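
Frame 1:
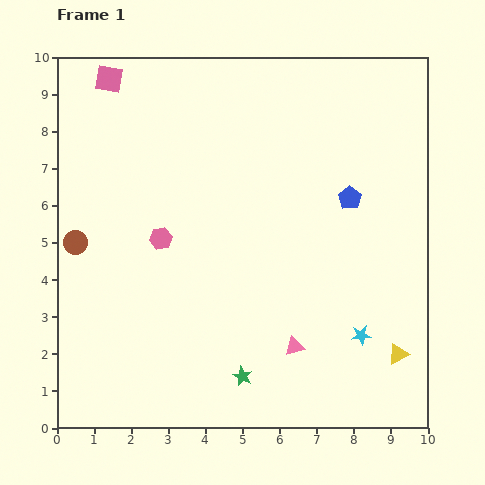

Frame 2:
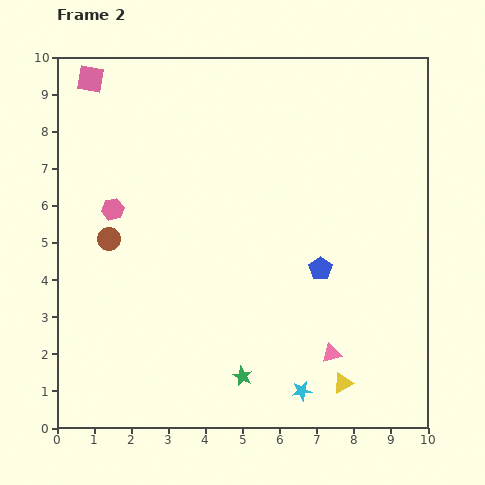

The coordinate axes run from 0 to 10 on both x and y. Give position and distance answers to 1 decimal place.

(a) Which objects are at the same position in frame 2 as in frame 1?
the green star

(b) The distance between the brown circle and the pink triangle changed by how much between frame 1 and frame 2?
+0.3

Distance in frame 1: 6.5. Distance in frame 2: 6.8.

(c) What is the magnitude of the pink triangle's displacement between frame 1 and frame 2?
1.0

The pink triangle moved from (6.4, 2.2) to (7.4, 2.0), a distance of √(1.0² + 0.2²) ≈ 1.0.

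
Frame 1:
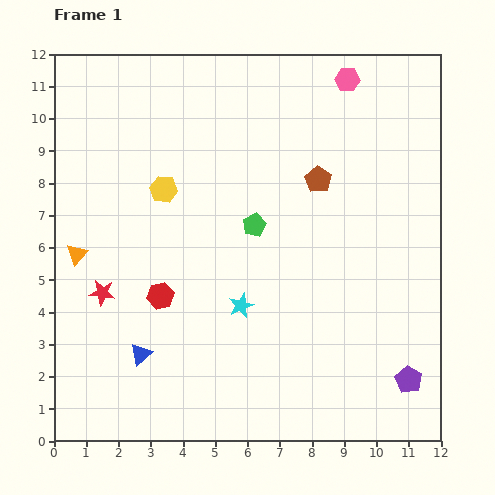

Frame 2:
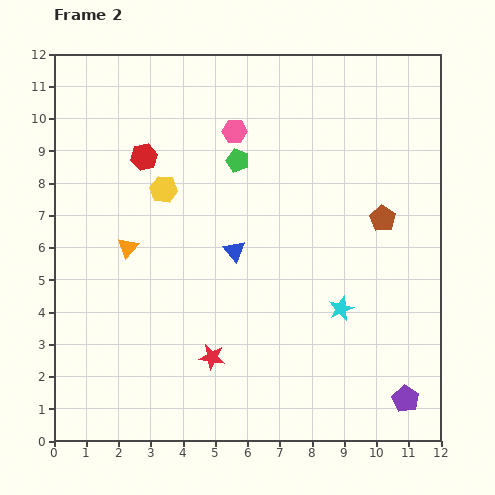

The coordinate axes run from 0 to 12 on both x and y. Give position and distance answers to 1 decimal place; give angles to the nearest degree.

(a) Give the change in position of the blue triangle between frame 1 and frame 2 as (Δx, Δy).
(2.9, 3.2)

The blue triangle was at (2.7, 2.7) in frame 1 and (5.6, 5.9) in frame 2.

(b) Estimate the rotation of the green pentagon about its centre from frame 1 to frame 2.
27° counter-clockwise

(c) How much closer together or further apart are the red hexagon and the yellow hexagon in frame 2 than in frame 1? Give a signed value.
-2.1

Distance in frame 1: 3.3. Distance in frame 2: 1.2.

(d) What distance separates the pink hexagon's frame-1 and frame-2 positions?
3.8

The pink hexagon moved from (9.1, 11.2) to (5.6, 9.6), a distance of √(3.5² + 1.6²) ≈ 3.8.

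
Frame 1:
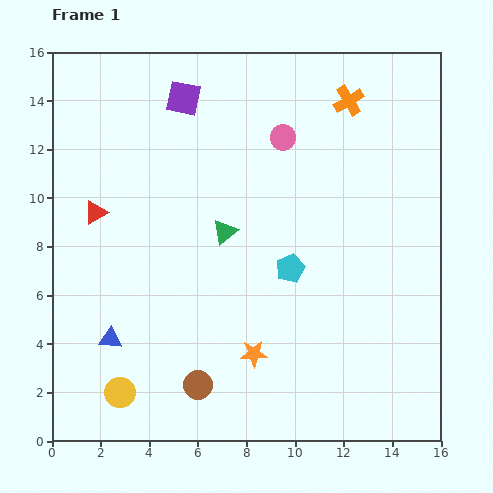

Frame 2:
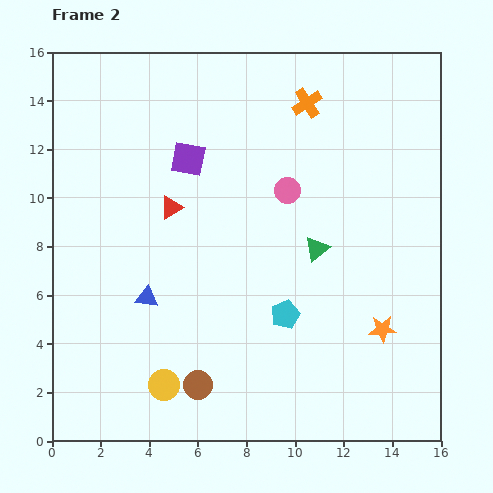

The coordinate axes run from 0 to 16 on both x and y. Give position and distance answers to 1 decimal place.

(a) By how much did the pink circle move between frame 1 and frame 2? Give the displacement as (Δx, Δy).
(0.2, -2.2)

The pink circle was at (9.5, 12.5) in frame 1 and (9.7, 10.3) in frame 2.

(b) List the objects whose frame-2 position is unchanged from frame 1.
the brown circle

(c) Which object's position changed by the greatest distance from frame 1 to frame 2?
the orange star

(moved 5.4; next 3.9)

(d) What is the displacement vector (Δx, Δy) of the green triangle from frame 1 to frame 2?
(3.8, -0.7)

The green triangle was at (7.1, 8.6) in frame 1 and (10.9, 7.9) in frame 2.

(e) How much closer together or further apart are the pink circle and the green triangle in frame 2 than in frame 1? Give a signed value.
-1.9

Distance in frame 1: 4.6. Distance in frame 2: 2.7.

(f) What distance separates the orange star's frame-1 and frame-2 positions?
5.4

The orange star moved from (8.3, 3.6) to (13.6, 4.6), a distance of √(5.3² + 1.0²) ≈ 5.4.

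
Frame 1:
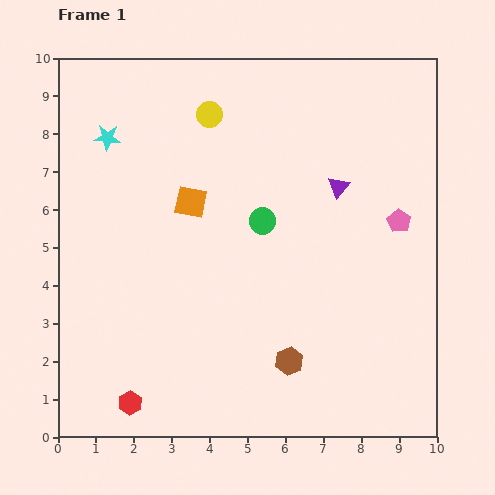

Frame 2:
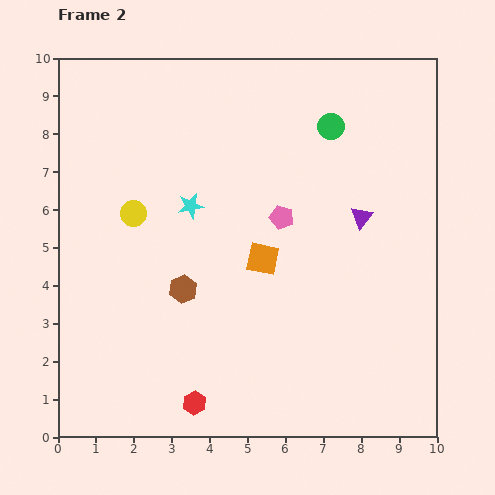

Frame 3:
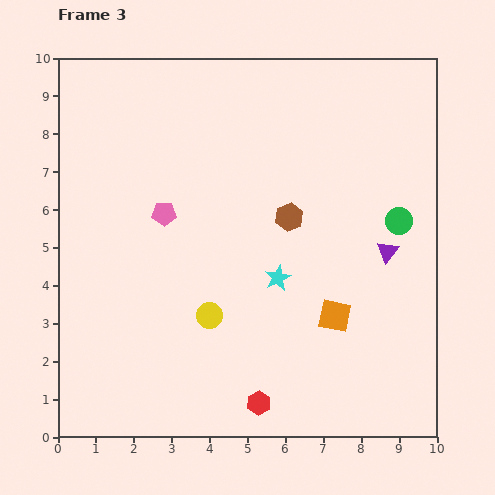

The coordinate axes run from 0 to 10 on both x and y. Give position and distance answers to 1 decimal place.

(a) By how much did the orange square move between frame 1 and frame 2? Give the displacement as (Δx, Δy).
(1.9, -1.5)

The orange square was at (3.5, 6.2) in frame 1 and (5.4, 4.7) in frame 2.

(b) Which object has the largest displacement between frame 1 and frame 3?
the pink pentagon

(moved 6.2; next 5.8)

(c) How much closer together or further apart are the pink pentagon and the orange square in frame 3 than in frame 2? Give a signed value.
+4.0

Distance in frame 2: 1.2. Distance in frame 3: 5.2.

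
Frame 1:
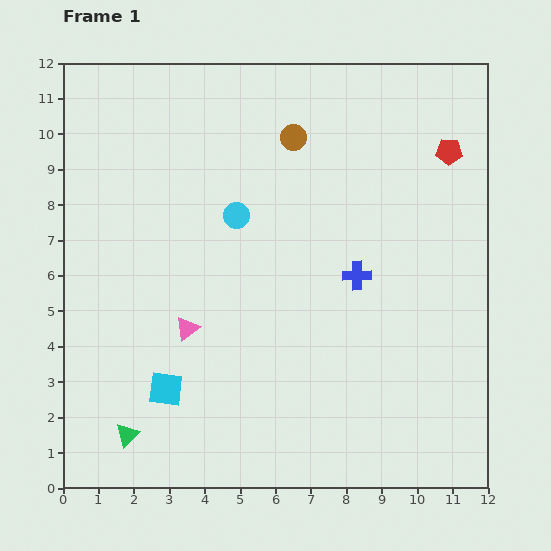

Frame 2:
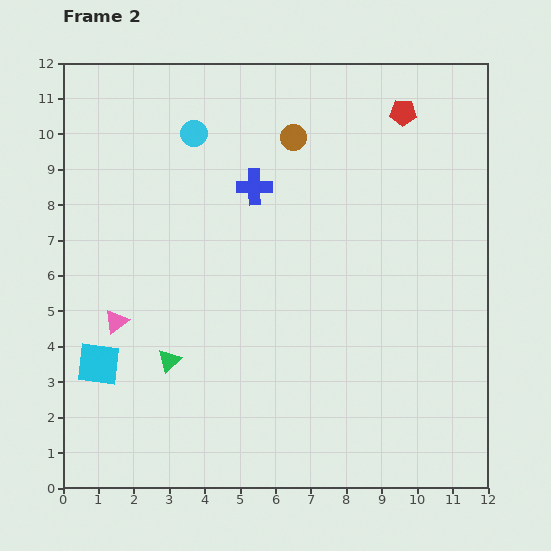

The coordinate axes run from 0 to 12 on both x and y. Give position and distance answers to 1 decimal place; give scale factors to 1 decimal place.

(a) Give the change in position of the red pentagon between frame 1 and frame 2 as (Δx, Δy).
(-1.3, 1.1)

The red pentagon was at (10.9, 9.5) in frame 1 and (9.6, 10.6) in frame 2.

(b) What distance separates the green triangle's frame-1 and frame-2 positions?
2.4

The green triangle moved from (1.8, 1.5) to (3.0, 3.6), a distance of √(1.2² + 2.1²) ≈ 2.4.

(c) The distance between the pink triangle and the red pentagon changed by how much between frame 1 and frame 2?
+1.1

Distance in frame 1: 8.9. Distance in frame 2: 10.0.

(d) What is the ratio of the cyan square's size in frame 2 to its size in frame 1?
1.3×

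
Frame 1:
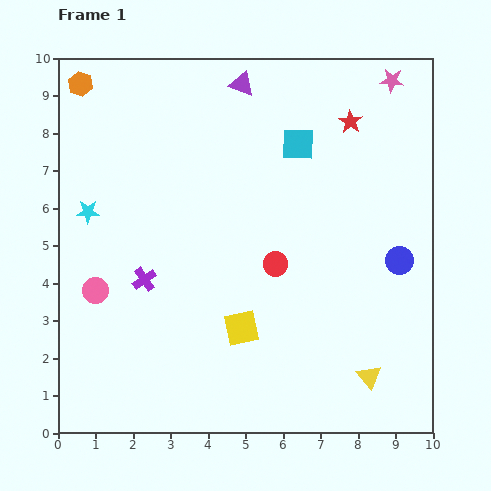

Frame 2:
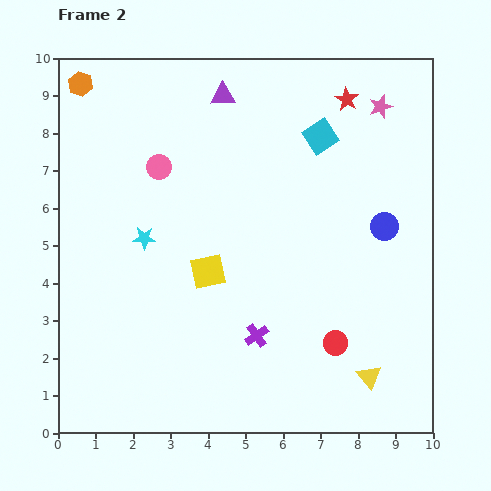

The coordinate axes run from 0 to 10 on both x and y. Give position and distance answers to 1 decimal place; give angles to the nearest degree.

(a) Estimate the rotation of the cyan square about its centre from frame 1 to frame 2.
35° counter-clockwise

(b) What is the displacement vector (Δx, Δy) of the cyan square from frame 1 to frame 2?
(0.6, 0.2)

The cyan square was at (6.4, 7.7) in frame 1 and (7.0, 7.9) in frame 2.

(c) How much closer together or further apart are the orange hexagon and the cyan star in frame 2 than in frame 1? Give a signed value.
+1.0

Distance in frame 1: 3.4. Distance in frame 2: 4.4.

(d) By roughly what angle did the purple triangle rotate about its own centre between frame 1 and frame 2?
21° counter-clockwise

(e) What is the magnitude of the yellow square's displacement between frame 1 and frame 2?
1.7

The yellow square moved from (4.9, 2.8) to (4.0, 4.3), a distance of √(0.9² + 1.5²) ≈ 1.7.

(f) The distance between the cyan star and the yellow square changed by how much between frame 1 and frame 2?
-3.2

Distance in frame 1: 5.1. Distance in frame 2: 1.9.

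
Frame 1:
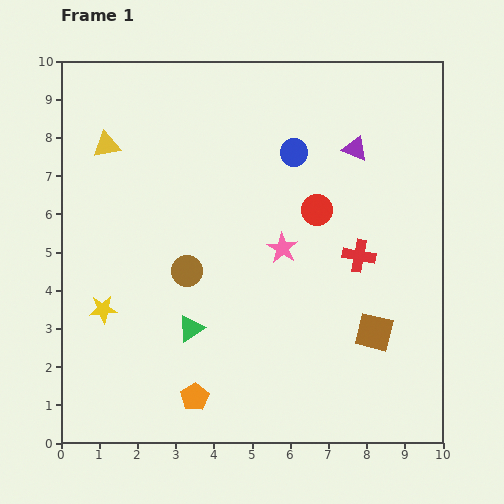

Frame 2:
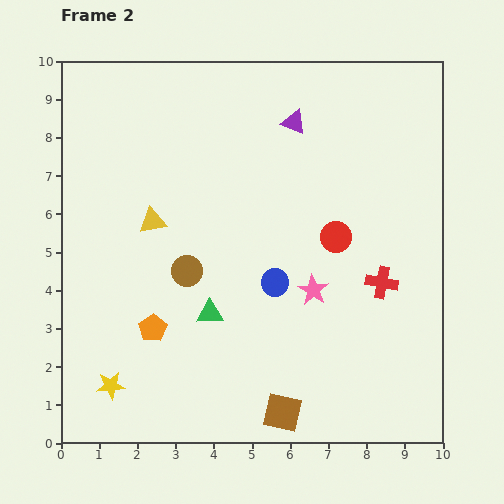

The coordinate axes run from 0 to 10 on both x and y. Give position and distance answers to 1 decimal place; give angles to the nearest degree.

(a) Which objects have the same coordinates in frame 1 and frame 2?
the brown circle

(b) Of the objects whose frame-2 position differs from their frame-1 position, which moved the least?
the green triangle

(moved 0.6)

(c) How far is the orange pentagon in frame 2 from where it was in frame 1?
2.1

The orange pentagon moved from (3.5, 1.2) to (2.4, 3.0), a distance of √(1.1² + 1.8²) ≈ 2.1.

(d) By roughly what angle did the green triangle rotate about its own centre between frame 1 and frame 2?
33° clockwise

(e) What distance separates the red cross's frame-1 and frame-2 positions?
0.9

The red cross moved from (7.8, 4.9) to (8.4, 4.2), a distance of √(0.6² + 0.7²) ≈ 0.9.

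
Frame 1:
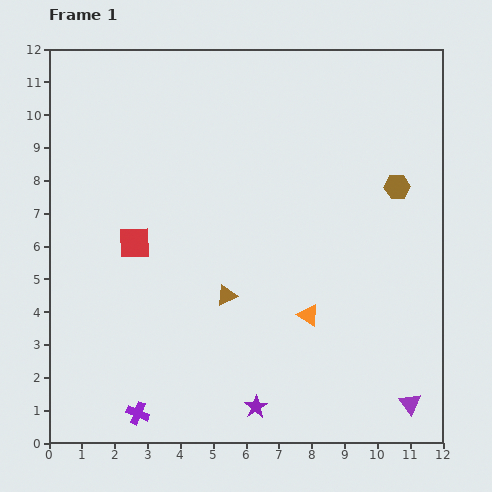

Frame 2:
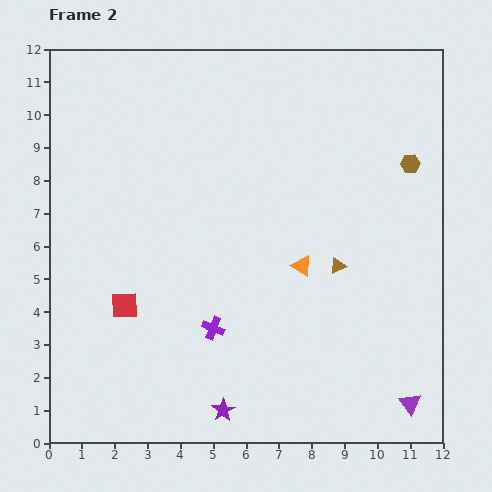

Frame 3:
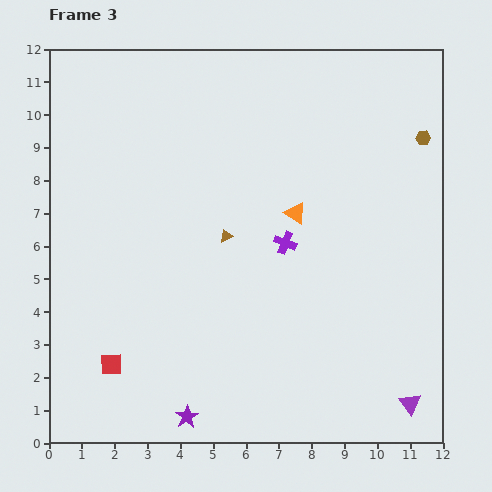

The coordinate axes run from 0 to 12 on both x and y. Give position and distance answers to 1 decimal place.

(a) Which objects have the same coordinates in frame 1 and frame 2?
the purple triangle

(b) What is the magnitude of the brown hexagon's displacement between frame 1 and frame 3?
1.7

The brown hexagon moved from (10.6, 7.8) to (11.4, 9.3), a distance of √(0.8² + 1.5²) ≈ 1.7.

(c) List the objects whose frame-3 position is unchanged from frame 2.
the purple triangle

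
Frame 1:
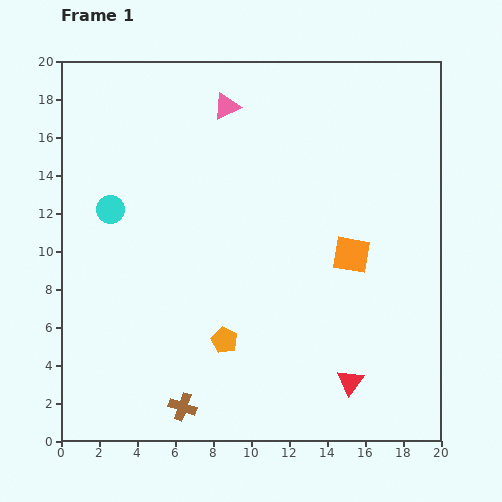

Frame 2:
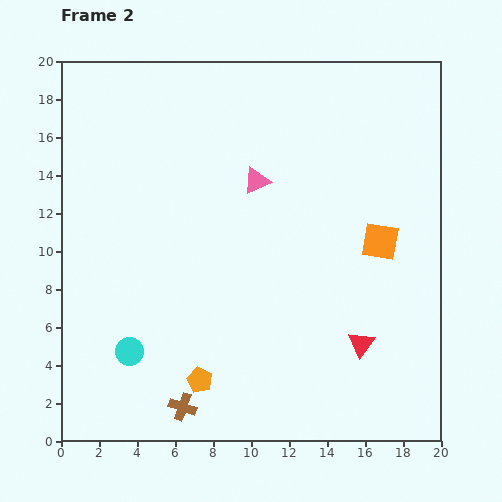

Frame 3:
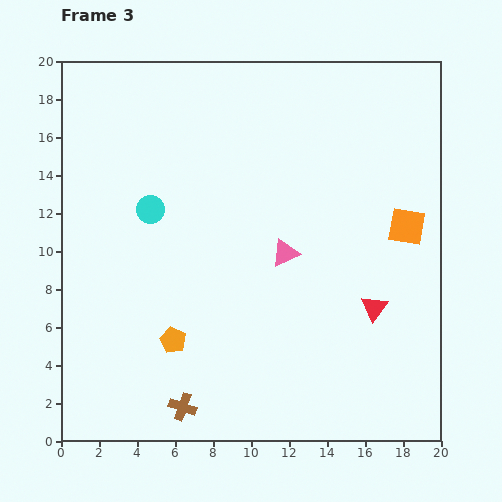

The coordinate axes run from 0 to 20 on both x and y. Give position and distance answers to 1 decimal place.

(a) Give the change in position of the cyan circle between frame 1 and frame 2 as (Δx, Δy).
(1.0, -7.5)

The cyan circle was at (2.6, 12.2) in frame 1 and (3.6, 4.7) in frame 2.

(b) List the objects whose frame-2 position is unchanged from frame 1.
the brown cross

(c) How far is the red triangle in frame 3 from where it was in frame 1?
4.1

The red triangle moved from (15.2, 3.1) to (16.5, 7.0), a distance of √(1.3² + 3.9²) ≈ 4.1.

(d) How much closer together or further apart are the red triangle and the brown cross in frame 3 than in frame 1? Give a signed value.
+2.5

Distance in frame 1: 8.9. Distance in frame 3: 11.4.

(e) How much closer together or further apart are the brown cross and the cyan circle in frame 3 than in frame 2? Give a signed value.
+6.5

Distance in frame 2: 4.0. Distance in frame 3: 10.5.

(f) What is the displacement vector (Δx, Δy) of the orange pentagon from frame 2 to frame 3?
(-1.4, 2.1)

The orange pentagon was at (7.3, 3.2) in frame 2 and (5.9, 5.3) in frame 3.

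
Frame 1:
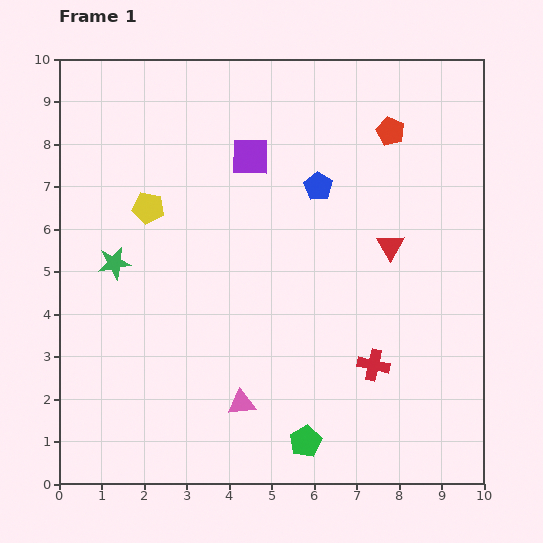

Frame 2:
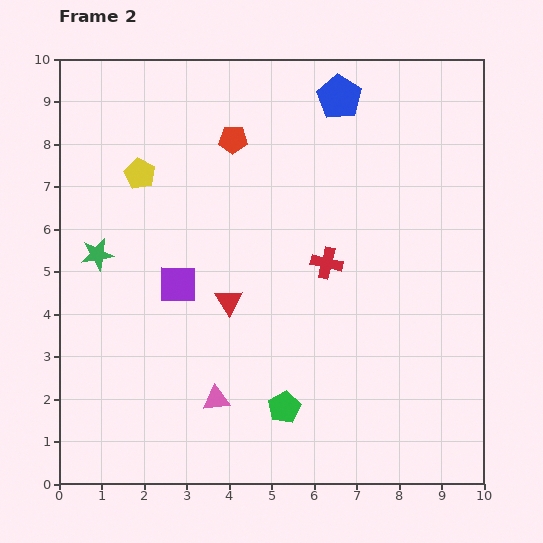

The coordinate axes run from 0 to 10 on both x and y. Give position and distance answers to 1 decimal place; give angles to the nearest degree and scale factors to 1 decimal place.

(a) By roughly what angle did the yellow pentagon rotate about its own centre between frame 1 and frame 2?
17° clockwise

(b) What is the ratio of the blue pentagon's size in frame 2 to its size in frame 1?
1.6×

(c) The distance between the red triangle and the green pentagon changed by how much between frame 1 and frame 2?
-2.2

Distance in frame 1: 5.0. Distance in frame 2: 2.8.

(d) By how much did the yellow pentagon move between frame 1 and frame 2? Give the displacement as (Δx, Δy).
(-0.2, 0.8)

The yellow pentagon was at (2.1, 6.5) in frame 1 and (1.9, 7.3) in frame 2.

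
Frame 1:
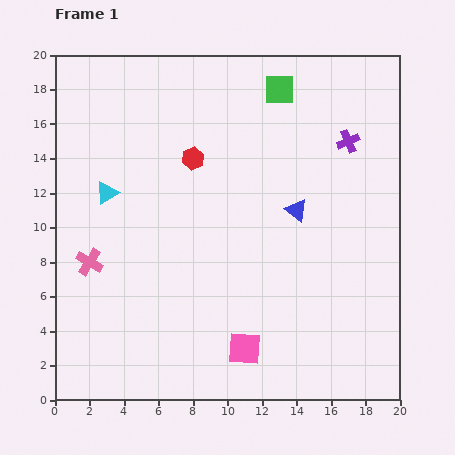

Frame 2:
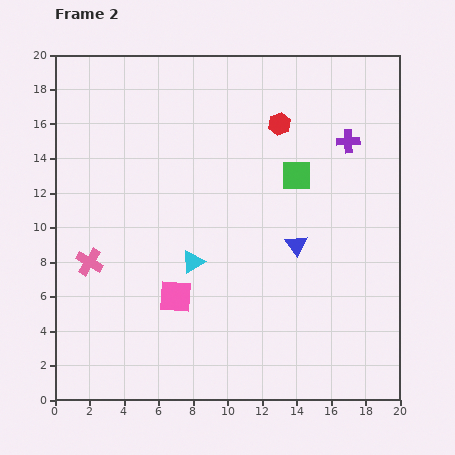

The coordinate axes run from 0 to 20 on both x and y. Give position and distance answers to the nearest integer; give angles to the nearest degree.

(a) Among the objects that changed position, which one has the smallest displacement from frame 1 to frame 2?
the blue triangle

(moved 2)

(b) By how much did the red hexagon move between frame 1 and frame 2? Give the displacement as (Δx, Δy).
(5, 2)

The red hexagon was at (8, 14) in frame 1 and (13, 16) in frame 2.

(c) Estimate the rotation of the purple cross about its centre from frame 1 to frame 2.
20° clockwise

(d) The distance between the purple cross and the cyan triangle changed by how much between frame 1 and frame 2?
-3

Distance in frame 1: 14. Distance in frame 2: 11.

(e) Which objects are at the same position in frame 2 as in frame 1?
the pink cross, the purple cross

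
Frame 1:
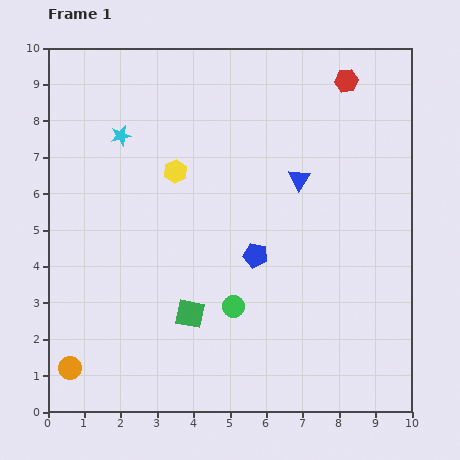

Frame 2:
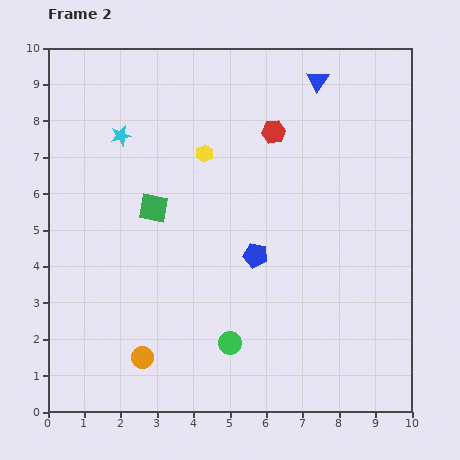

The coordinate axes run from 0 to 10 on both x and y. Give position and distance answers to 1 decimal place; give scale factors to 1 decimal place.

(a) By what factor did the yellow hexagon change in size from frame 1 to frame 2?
0.8×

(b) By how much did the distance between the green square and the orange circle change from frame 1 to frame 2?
+0.5

Distance in frame 1: 3.6. Distance in frame 2: 4.1.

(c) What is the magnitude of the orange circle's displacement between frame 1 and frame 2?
2.0

The orange circle moved from (0.6, 1.2) to (2.6, 1.5), a distance of √(2.0² + 0.3²) ≈ 2.0.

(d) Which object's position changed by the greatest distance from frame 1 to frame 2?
the green square

(moved 3.1; next 2.7)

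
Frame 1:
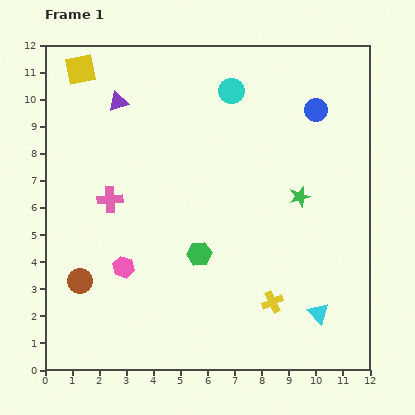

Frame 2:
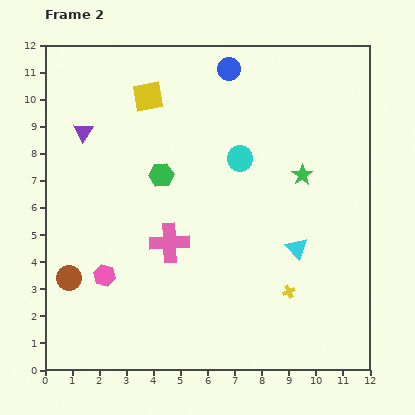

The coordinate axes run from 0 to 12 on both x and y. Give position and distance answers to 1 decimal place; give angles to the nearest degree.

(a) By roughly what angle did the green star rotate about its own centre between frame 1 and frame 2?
18° counter-clockwise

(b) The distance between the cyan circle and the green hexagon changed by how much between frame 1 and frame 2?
-3.1

Distance in frame 1: 6.1. Distance in frame 2: 3.0.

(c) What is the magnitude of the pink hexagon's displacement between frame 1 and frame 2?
0.8

The pink hexagon moved from (2.9, 3.8) to (2.2, 3.5), a distance of √(0.7² + 0.3²) ≈ 0.8.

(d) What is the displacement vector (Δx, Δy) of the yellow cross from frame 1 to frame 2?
(0.6, 0.4)

The yellow cross was at (8.4, 2.5) in frame 1 and (9.0, 2.9) in frame 2.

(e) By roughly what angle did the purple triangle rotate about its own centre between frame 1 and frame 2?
38° counter-clockwise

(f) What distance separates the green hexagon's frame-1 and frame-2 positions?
3.2

The green hexagon moved from (5.7, 4.3) to (4.3, 7.2), a distance of √(1.4² + 2.9²) ≈ 3.2.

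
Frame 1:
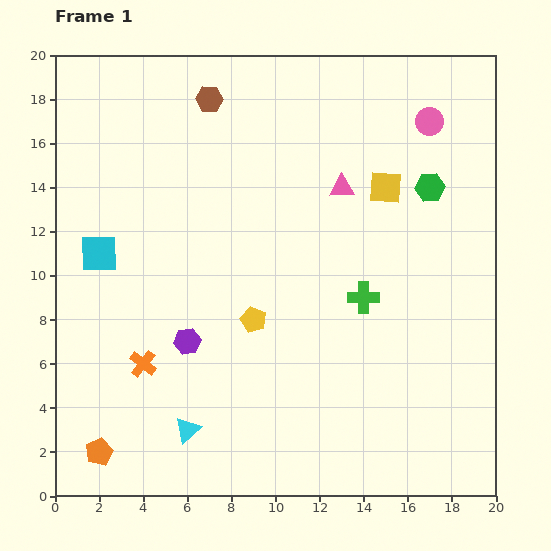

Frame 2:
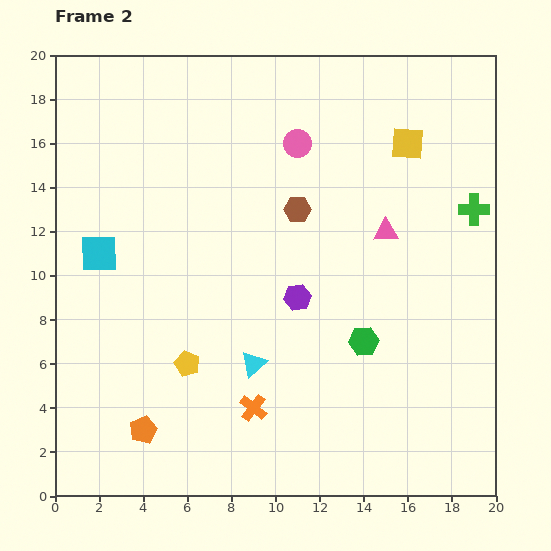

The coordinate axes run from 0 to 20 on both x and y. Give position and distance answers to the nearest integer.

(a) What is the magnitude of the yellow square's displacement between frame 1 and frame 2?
2

The yellow square moved from (15, 14) to (16, 16), a distance of √(1² + 2²) ≈ 2.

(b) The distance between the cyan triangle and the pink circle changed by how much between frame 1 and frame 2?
-8

Distance in frame 1: 18. Distance in frame 2: 10.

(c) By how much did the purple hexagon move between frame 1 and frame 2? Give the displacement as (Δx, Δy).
(5, 2)

The purple hexagon was at (6, 7) in frame 1 and (11, 9) in frame 2.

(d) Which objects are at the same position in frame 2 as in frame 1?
the cyan square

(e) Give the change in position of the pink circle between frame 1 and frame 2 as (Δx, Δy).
(-6, -1)

The pink circle was at (17, 17) in frame 1 and (11, 16) in frame 2.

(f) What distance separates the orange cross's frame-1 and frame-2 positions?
5

The orange cross moved from (4, 6) to (9, 4), a distance of √(5² + 2²) ≈ 5.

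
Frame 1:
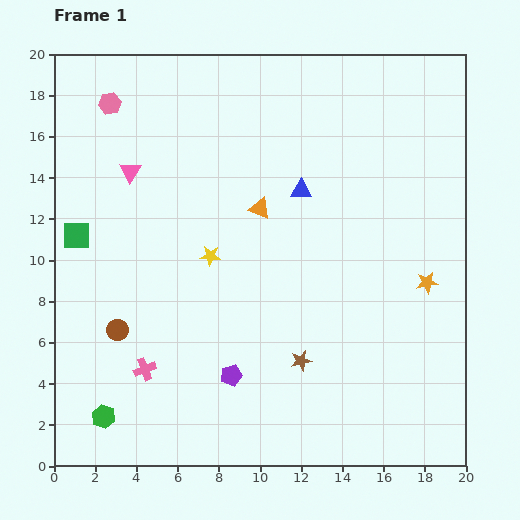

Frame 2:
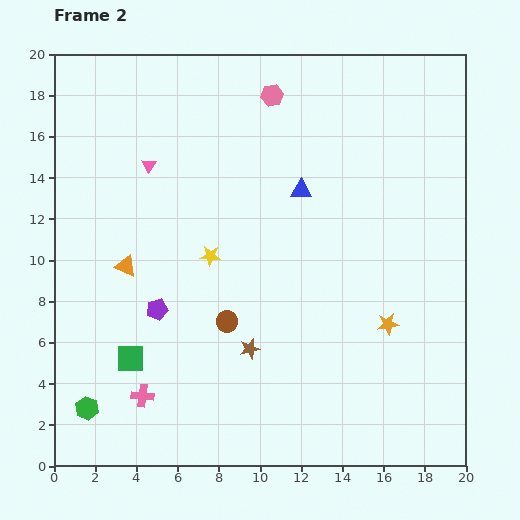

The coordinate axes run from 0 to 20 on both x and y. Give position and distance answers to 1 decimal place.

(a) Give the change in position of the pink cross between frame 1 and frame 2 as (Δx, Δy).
(-0.1, -1.3)

The pink cross was at (4.4, 4.7) in frame 1 and (4.3, 3.4) in frame 2.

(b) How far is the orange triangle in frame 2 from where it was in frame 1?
7.1

The orange triangle moved from (10.0, 12.5) to (3.5, 9.7), a distance of √(6.5² + 2.8²) ≈ 7.1.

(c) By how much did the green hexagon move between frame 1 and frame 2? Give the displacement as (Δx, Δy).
(-0.8, 0.4)

The green hexagon was at (2.4, 2.4) in frame 1 and (1.6, 2.8) in frame 2.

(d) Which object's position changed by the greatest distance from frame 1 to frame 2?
the pink hexagon

(moved 7.9; next 7.1)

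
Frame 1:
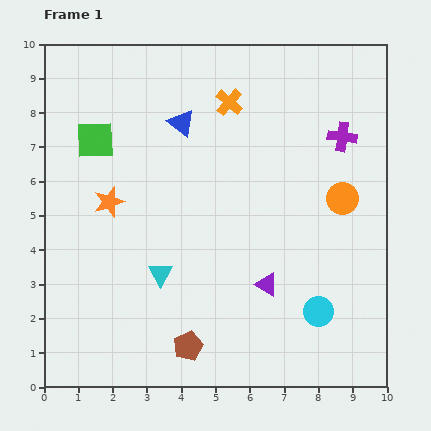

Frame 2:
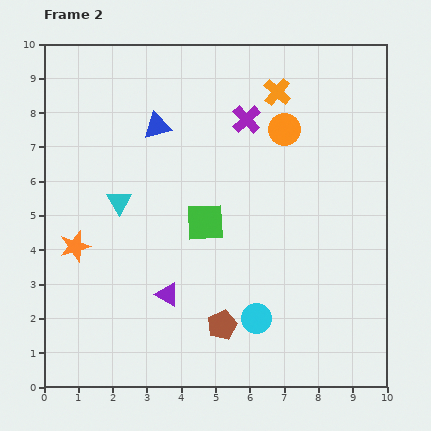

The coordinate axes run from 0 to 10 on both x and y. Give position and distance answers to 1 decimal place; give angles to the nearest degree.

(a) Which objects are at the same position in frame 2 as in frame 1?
none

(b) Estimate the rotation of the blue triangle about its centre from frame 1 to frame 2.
53° counter-clockwise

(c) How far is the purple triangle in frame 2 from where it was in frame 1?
2.9

The purple triangle moved from (6.5, 3.0) to (3.6, 2.7), a distance of √(2.9² + 0.3²) ≈ 2.9.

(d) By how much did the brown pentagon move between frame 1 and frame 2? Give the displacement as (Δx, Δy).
(1.0, 0.6)

The brown pentagon was at (4.2, 1.2) in frame 1 and (5.2, 1.8) in frame 2.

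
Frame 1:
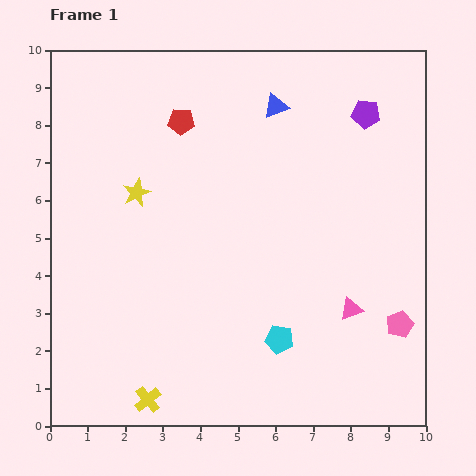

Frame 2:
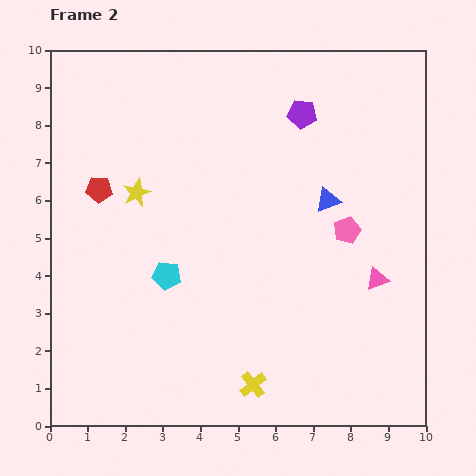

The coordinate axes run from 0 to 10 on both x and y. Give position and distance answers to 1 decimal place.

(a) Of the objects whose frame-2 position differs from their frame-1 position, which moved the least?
the pink triangle

(moved 1.1)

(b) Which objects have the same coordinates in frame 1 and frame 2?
the yellow star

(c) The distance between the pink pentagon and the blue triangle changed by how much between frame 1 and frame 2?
-5.8

Distance in frame 1: 6.7. Distance in frame 2: 0.9.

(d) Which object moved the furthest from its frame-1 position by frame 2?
the cyan pentagon

(moved 3.4; next 2.9)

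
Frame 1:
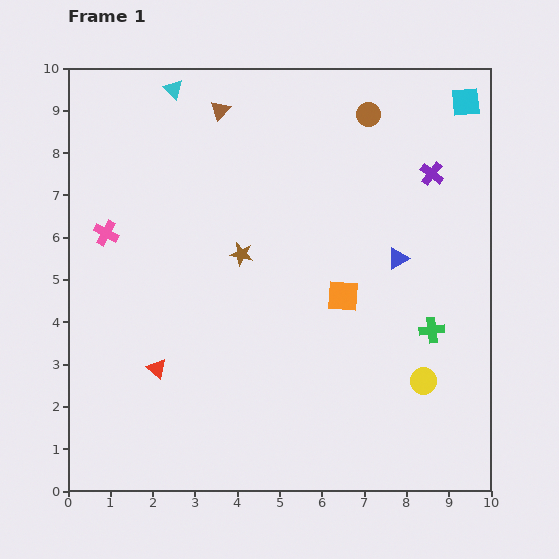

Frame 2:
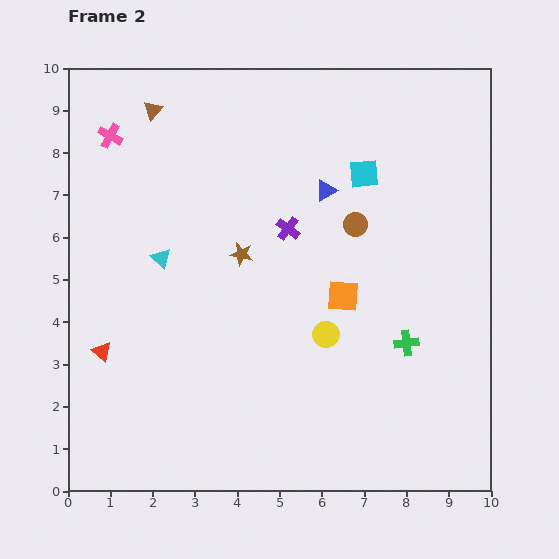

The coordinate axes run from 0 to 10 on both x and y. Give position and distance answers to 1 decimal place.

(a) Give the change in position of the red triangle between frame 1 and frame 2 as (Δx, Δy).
(-1.3, 0.4)

The red triangle was at (2.1, 2.9) in frame 1 and (0.8, 3.3) in frame 2.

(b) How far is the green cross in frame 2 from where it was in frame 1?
0.7

The green cross moved from (8.6, 3.8) to (8.0, 3.5), a distance of √(0.6² + 0.3²) ≈ 0.7.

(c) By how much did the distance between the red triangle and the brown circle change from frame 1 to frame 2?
-1.1

Distance in frame 1: 7.8. Distance in frame 2: 6.7.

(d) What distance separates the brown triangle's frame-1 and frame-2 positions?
1.6

The brown triangle moved from (3.6, 9.0) to (2.0, 9.0), a distance of √(1.6² + 0.0²) ≈ 1.6.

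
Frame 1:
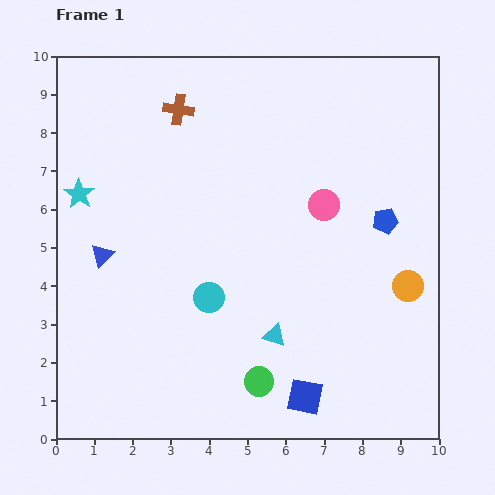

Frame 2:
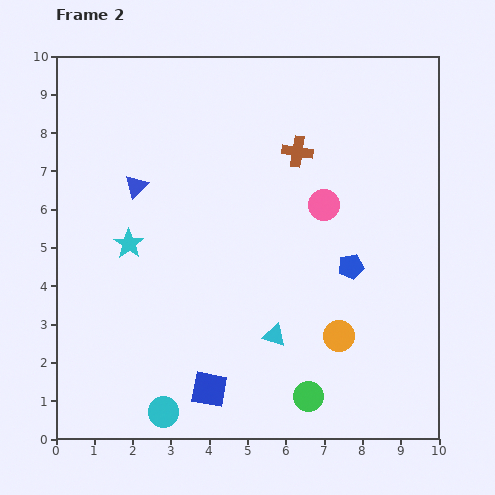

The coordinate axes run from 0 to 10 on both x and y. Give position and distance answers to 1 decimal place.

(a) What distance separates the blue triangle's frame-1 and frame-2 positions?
2.0

The blue triangle moved from (1.2, 4.8) to (2.1, 6.6), a distance of √(0.9² + 1.8²) ≈ 2.0.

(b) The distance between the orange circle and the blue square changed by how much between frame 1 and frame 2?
-0.3

Distance in frame 1: 4.0. Distance in frame 2: 3.7.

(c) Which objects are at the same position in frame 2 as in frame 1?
the pink circle, the cyan triangle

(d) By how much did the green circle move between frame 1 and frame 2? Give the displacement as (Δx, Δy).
(1.3, -0.4)

The green circle was at (5.3, 1.5) in frame 1 and (6.6, 1.1) in frame 2.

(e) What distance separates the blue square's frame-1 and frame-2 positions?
2.5

The blue square moved from (6.5, 1.1) to (4.0, 1.3), a distance of √(2.5² + 0.2²) ≈ 2.5.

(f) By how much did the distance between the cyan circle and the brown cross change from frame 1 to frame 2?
+2.6

Distance in frame 1: 5.0. Distance in frame 2: 7.6.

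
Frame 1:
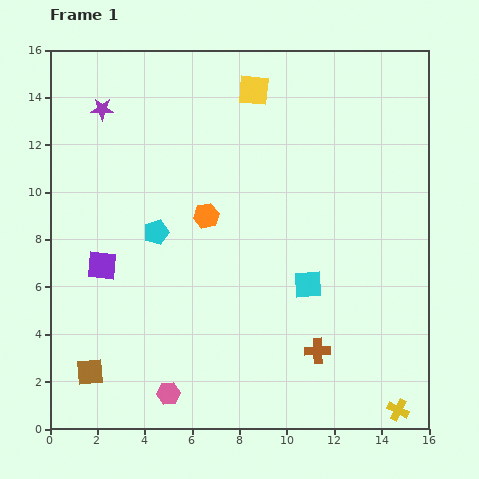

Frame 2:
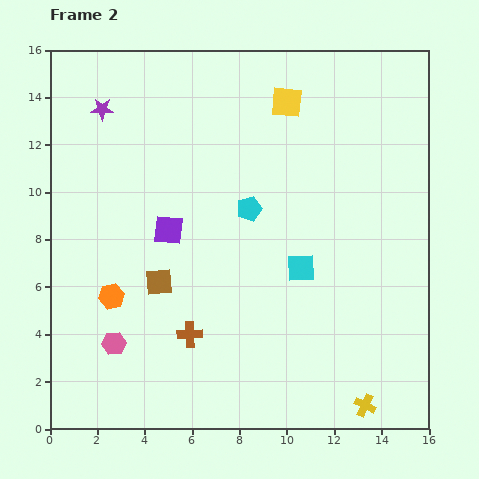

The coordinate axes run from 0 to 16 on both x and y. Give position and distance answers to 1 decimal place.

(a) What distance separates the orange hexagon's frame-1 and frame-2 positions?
5.2

The orange hexagon moved from (6.6, 9.0) to (2.6, 5.6), a distance of √(4.0² + 3.4²) ≈ 5.2.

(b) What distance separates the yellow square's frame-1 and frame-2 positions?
1.5

The yellow square moved from (8.6, 14.3) to (10.0, 13.8), a distance of √(1.4² + 0.5²) ≈ 1.5.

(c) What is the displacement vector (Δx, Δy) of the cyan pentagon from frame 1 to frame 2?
(3.9, 1.0)

The cyan pentagon was at (4.5, 8.3) in frame 1 and (8.4, 9.3) in frame 2.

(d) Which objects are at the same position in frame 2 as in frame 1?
the purple star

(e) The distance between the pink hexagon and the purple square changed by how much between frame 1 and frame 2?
-0.8

Distance in frame 1: 6.1. Distance in frame 2: 5.3.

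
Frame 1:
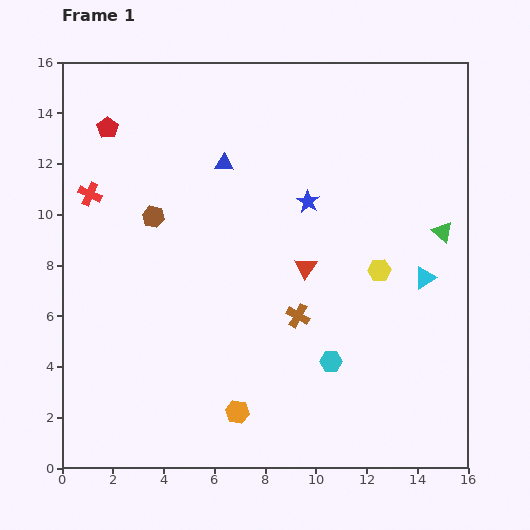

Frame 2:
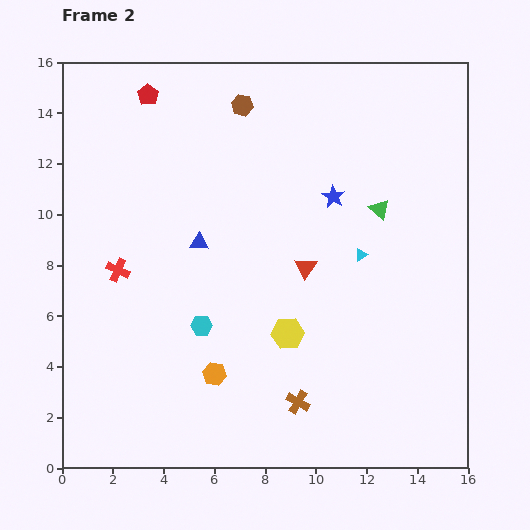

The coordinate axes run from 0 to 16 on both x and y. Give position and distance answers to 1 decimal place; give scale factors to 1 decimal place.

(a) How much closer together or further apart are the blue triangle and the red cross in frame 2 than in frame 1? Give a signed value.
-2.0

Distance in frame 1: 5.4. Distance in frame 2: 3.4.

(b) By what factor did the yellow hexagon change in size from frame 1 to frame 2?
1.4×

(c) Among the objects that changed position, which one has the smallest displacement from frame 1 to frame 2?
the blue star

(moved 1.0)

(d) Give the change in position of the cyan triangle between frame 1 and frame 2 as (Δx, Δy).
(-2.5, 0.9)

The cyan triangle was at (14.3, 7.5) in frame 1 and (11.8, 8.4) in frame 2.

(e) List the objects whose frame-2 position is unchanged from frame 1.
the red triangle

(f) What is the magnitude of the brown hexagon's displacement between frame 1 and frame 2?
5.6

The brown hexagon moved from (3.6, 9.9) to (7.1, 14.3), a distance of √(3.5² + 4.4²) ≈ 5.6.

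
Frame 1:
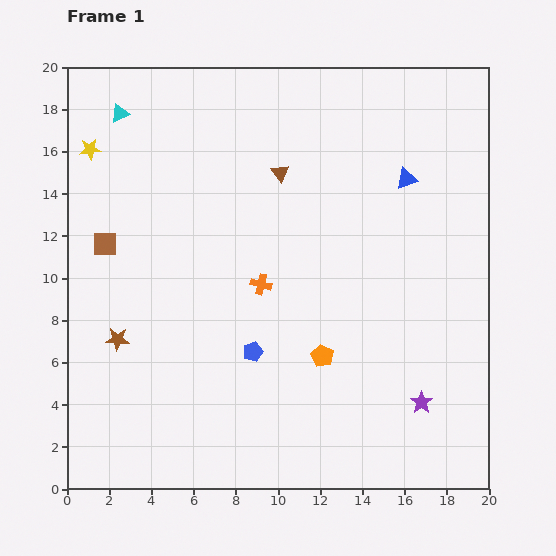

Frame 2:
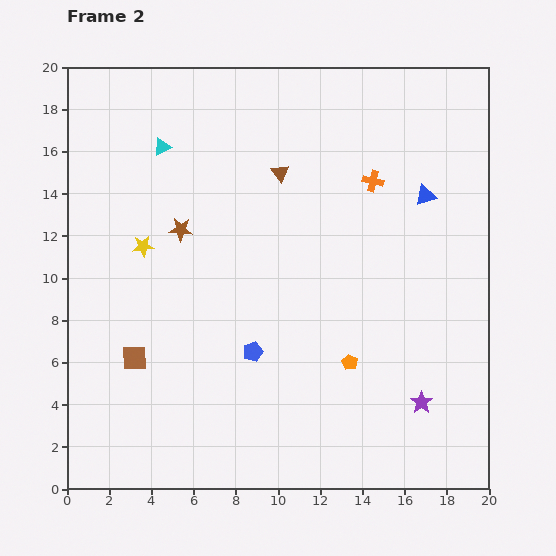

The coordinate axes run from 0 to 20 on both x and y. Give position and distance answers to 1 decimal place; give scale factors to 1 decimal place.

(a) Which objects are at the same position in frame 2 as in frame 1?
the brown triangle, the blue pentagon, the purple star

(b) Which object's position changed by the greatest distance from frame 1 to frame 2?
the orange cross

(moved 7.2; next 6.0)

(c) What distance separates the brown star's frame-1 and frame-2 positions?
6.0

The brown star moved from (2.4, 7.1) to (5.4, 12.3), a distance of √(3.0² + 5.2²) ≈ 6.0.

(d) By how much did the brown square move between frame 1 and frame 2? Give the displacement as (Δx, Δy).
(1.4, -5.4)

The brown square was at (1.8, 11.6) in frame 1 and (3.2, 6.2) in frame 2.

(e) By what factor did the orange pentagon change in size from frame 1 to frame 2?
0.7×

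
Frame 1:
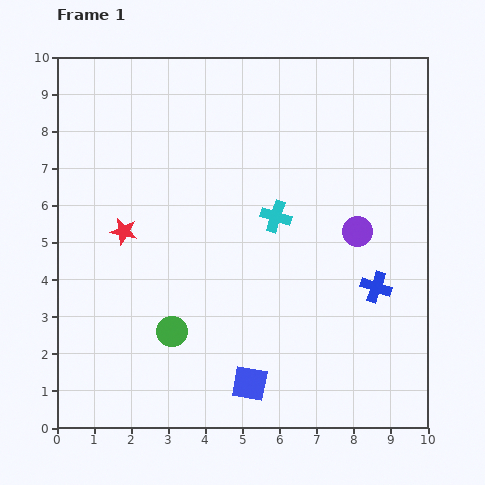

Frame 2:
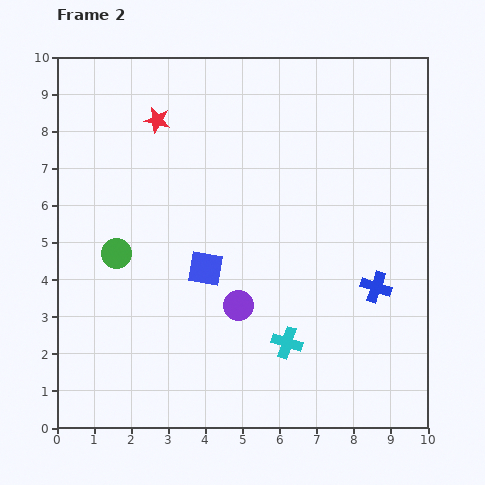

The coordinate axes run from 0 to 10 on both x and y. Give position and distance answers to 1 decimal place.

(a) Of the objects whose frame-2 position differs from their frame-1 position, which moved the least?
the green circle

(moved 2.6)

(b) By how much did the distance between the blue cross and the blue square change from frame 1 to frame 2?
+0.3

Distance in frame 1: 4.3. Distance in frame 2: 4.6.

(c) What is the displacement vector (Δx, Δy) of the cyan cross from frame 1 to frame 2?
(0.3, -3.4)

The cyan cross was at (5.9, 5.7) in frame 1 and (6.2, 2.3) in frame 2.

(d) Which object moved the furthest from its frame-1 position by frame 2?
the purple circle

(moved 3.8; next 3.4)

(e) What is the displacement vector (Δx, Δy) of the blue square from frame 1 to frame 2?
(-1.2, 3.1)

The blue square was at (5.2, 1.2) in frame 1 and (4.0, 4.3) in frame 2.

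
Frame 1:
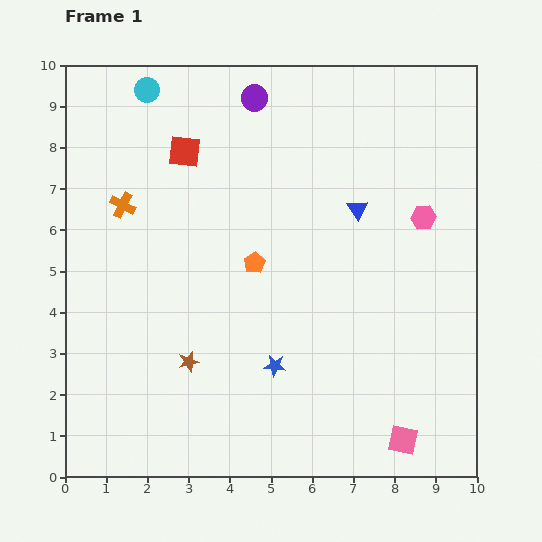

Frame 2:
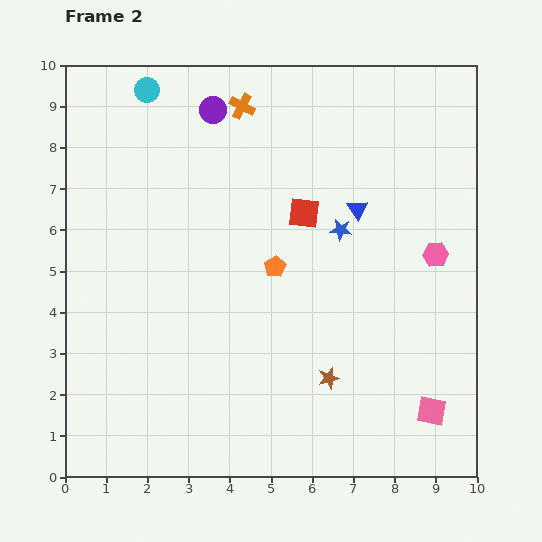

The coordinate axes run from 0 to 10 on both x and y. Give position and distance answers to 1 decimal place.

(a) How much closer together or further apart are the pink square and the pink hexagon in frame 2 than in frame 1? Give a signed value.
-1.6

Distance in frame 1: 5.4. Distance in frame 2: 3.8.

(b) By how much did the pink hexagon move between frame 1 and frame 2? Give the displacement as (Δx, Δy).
(0.3, -0.9)

The pink hexagon was at (8.7, 6.3) in frame 1 and (9.0, 5.4) in frame 2.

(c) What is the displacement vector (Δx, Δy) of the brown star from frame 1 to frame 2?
(3.4, -0.4)

The brown star was at (3.0, 2.8) in frame 1 and (6.4, 2.4) in frame 2.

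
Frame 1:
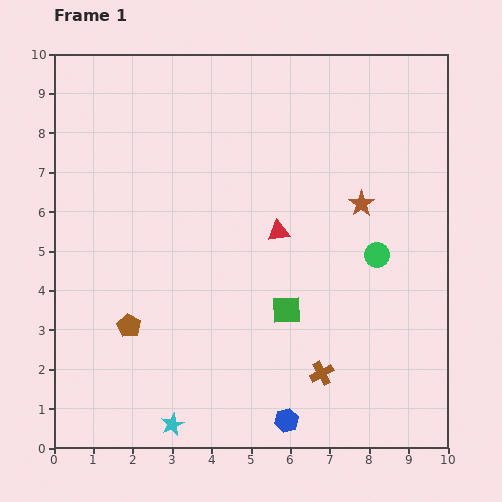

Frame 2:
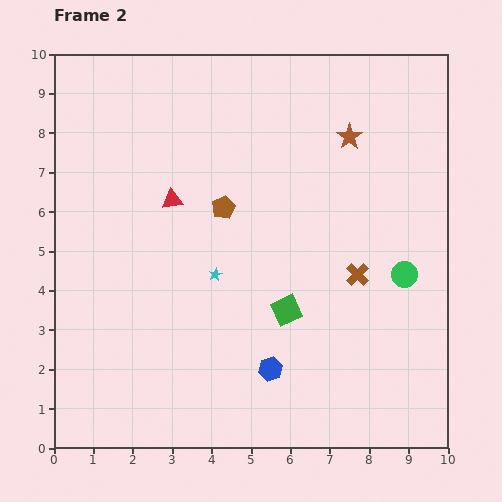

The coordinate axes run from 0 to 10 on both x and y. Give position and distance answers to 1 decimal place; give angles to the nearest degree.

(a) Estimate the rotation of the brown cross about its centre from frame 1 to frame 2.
17° counter-clockwise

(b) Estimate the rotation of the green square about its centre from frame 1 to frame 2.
22° counter-clockwise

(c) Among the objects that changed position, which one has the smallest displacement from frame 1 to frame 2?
the green circle

(moved 0.9)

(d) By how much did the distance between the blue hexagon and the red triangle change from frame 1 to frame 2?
+0.2

Distance in frame 1: 4.8. Distance in frame 2: 5.0.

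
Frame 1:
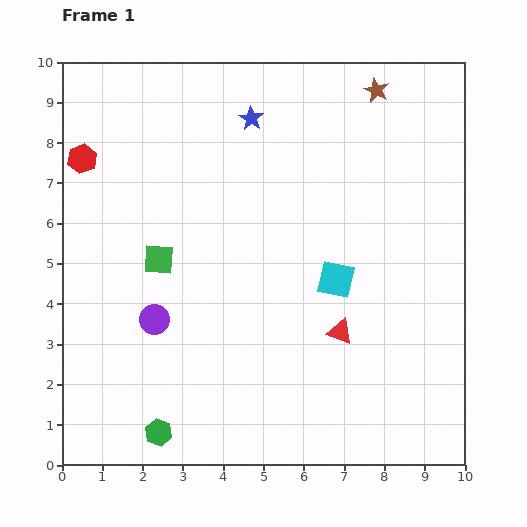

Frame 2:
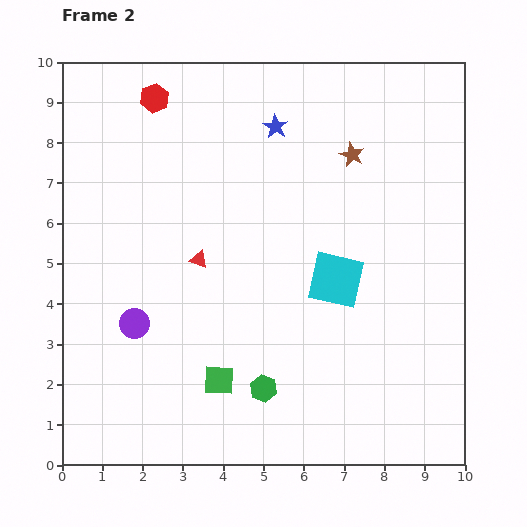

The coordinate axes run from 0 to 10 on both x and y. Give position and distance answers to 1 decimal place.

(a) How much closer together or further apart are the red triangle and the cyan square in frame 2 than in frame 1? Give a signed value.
+2.1

Distance in frame 1: 1.3. Distance in frame 2: 3.4.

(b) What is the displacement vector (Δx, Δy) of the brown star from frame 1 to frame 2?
(-0.6, -1.6)

The brown star was at (7.8, 9.3) in frame 1 and (7.2, 7.7) in frame 2.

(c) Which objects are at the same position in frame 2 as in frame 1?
the cyan square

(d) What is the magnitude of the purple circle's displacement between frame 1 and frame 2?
0.5

The purple circle moved from (2.3, 3.6) to (1.8, 3.5), a distance of √(0.5² + 0.1²) ≈ 0.5.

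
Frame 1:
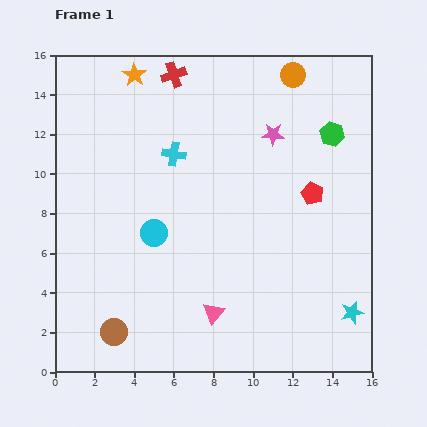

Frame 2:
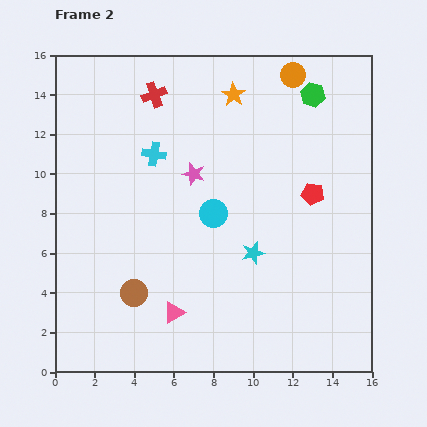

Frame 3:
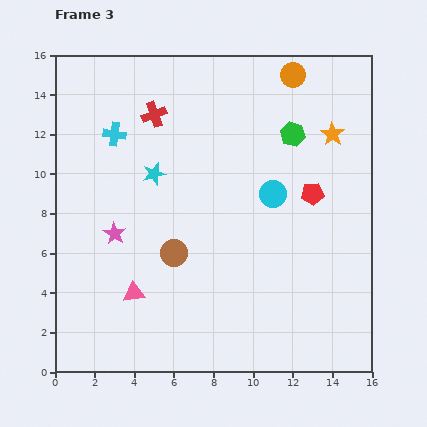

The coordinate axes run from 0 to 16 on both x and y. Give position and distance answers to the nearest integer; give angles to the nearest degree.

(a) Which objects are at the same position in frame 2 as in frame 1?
the red pentagon, the orange circle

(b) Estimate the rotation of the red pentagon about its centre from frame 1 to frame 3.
30° counter-clockwise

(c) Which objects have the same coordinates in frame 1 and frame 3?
the red pentagon, the orange circle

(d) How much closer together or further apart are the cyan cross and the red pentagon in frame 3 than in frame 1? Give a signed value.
+3

Distance in frame 1: 7. Distance in frame 3: 10.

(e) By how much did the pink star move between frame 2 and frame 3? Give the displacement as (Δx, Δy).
(-4, -3)

The pink star was at (7, 10) in frame 2 and (3, 7) in frame 3.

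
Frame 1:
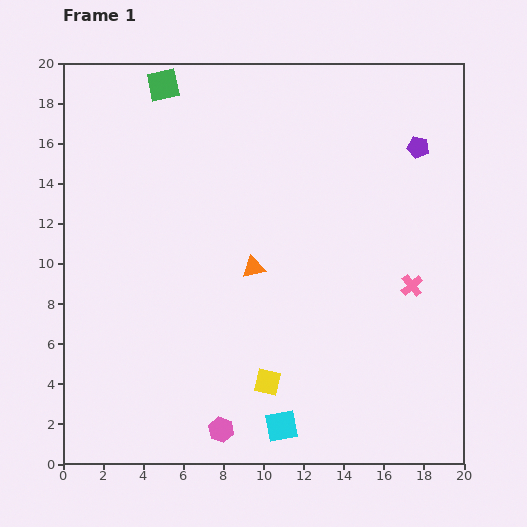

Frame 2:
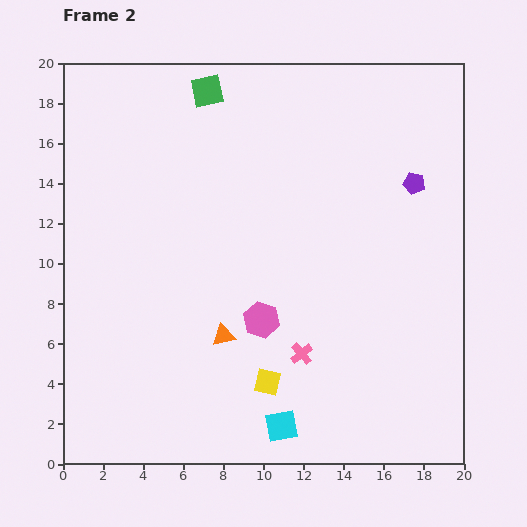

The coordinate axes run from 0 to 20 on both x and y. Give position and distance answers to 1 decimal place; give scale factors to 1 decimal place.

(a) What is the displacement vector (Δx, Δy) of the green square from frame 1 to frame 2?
(2.2, -0.3)

The green square was at (5.0, 18.9) in frame 1 and (7.2, 18.6) in frame 2.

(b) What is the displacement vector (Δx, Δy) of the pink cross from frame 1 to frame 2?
(-5.5, -3.4)

The pink cross was at (17.4, 8.9) in frame 1 and (11.9, 5.5) in frame 2.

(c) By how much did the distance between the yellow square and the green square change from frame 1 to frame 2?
-0.9

Distance in frame 1: 15.7. Distance in frame 2: 14.8.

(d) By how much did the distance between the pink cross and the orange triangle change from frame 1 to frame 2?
-4.0

Distance in frame 1: 8.0. Distance in frame 2: 4.0.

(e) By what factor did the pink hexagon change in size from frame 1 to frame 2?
1.4×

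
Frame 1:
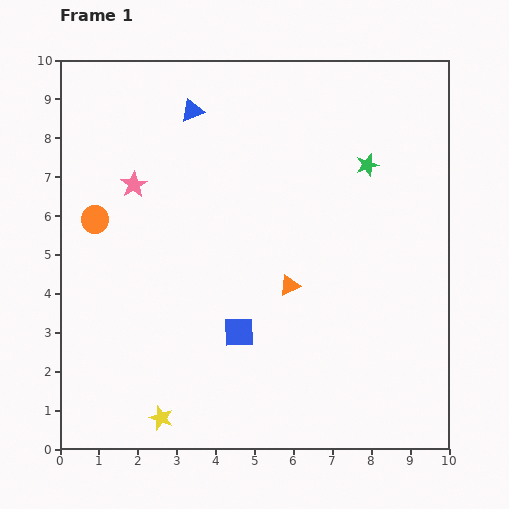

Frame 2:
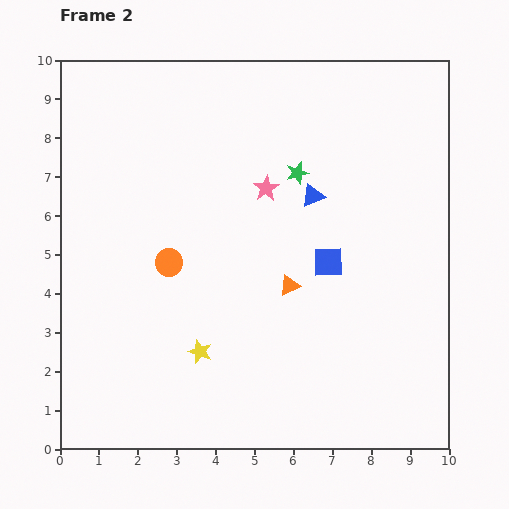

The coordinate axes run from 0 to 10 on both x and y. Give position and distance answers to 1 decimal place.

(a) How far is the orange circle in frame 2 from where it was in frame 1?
2.2

The orange circle moved from (0.9, 5.9) to (2.8, 4.8), a distance of √(1.9² + 1.1²) ≈ 2.2.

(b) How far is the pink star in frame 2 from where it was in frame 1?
3.4

The pink star moved from (1.9, 6.8) to (5.3, 6.7), a distance of √(3.4² + 0.1²) ≈ 3.4.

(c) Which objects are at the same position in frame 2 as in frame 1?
the orange triangle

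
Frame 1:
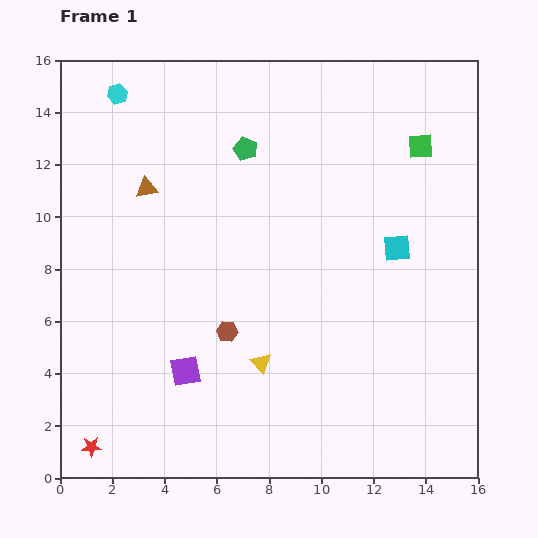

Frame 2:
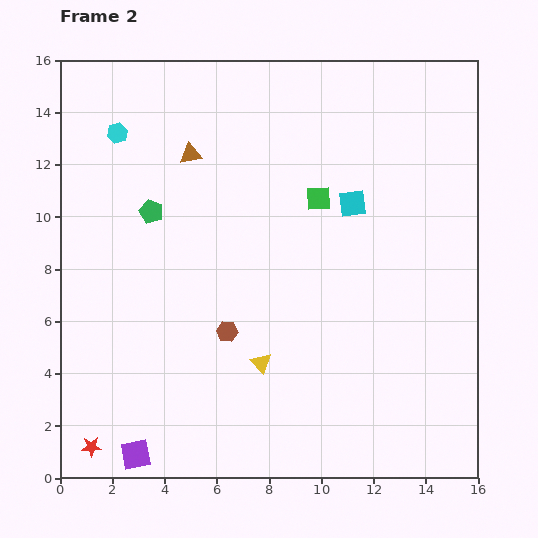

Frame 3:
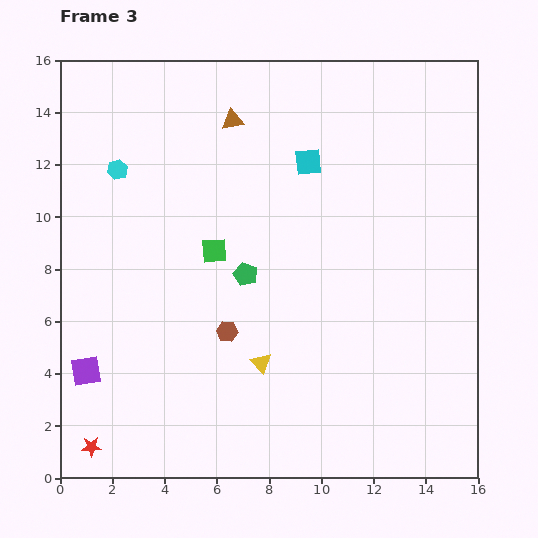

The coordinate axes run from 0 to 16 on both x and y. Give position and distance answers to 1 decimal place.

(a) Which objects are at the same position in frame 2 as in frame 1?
the red star, the yellow triangle, the brown hexagon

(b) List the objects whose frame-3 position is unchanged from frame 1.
the red star, the yellow triangle, the brown hexagon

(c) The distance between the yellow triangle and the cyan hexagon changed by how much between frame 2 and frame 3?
-1.2

Distance in frame 2: 10.4. Distance in frame 3: 9.2.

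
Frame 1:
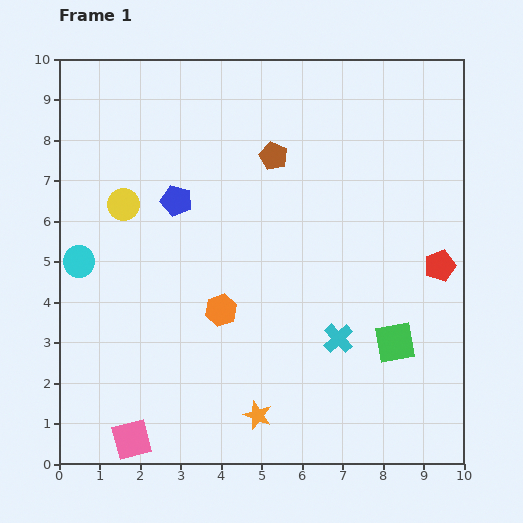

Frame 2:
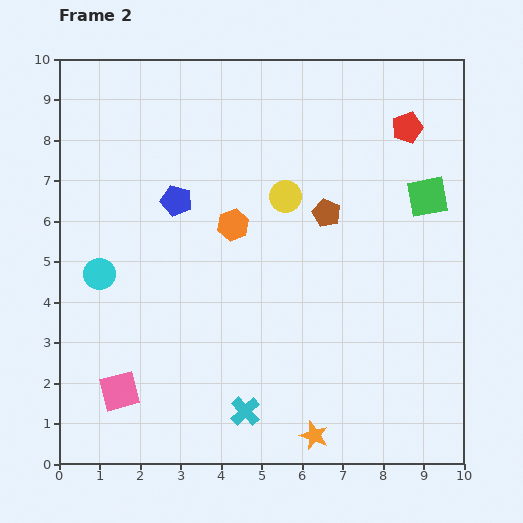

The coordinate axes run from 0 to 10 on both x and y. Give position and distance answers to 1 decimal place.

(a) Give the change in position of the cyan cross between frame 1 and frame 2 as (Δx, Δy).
(-2.3, -1.8)

The cyan cross was at (6.9, 3.1) in frame 1 and (4.6, 1.3) in frame 2.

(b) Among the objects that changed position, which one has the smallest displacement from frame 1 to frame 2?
the cyan circle

(moved 0.6)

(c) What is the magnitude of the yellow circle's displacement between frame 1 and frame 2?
4.0

The yellow circle moved from (1.6, 6.4) to (5.6, 6.6), a distance of √(4.0² + 0.2²) ≈ 4.0.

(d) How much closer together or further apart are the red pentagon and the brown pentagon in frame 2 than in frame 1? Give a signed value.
-2.0

Distance in frame 1: 4.9. Distance in frame 2: 2.9.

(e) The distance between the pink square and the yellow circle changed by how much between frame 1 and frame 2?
+0.5

Distance in frame 1: 5.8. Distance in frame 2: 6.3.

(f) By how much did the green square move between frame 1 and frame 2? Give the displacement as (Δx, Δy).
(0.8, 3.6)

The green square was at (8.3, 3.0) in frame 1 and (9.1, 6.6) in frame 2.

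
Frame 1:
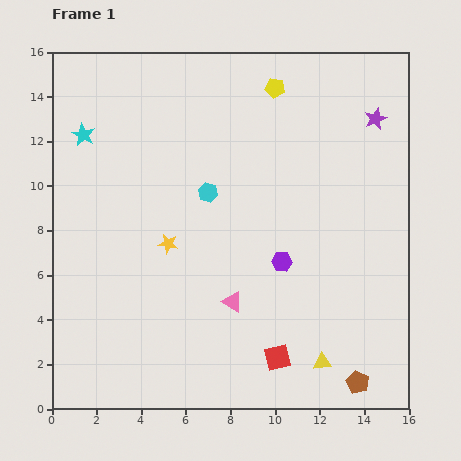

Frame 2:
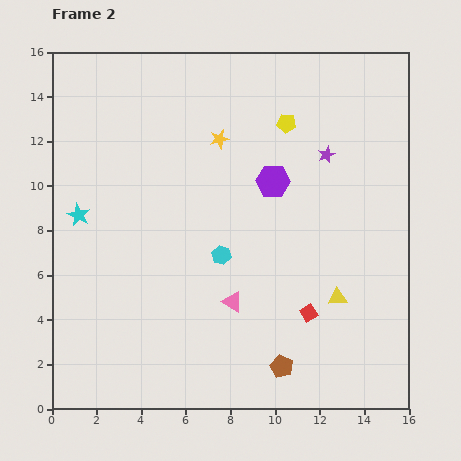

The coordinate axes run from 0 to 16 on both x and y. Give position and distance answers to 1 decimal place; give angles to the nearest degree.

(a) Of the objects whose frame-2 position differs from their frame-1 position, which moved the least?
the yellow pentagon

(moved 1.7)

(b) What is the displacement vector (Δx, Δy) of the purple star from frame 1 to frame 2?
(-2.2, -1.6)

The purple star was at (14.5, 13.0) in frame 1 and (12.3, 11.4) in frame 2.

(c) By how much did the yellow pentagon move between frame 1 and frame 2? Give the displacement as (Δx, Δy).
(0.5, -1.6)

The yellow pentagon was at (10.0, 14.4) in frame 1 and (10.5, 12.8) in frame 2.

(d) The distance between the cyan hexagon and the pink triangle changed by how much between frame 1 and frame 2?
-2.8

Distance in frame 1: 5.0. Distance in frame 2: 2.2.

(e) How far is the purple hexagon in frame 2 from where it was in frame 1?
3.6

The purple hexagon moved from (10.3, 6.6) to (9.9, 10.2), a distance of √(0.4² + 3.6²) ≈ 3.6.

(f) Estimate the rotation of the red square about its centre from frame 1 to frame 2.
18° counter-clockwise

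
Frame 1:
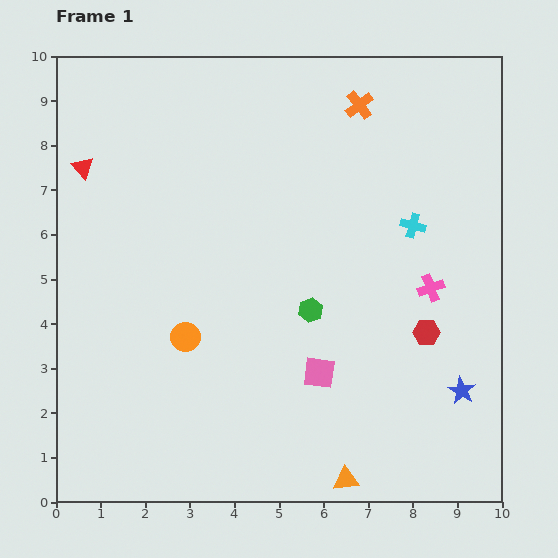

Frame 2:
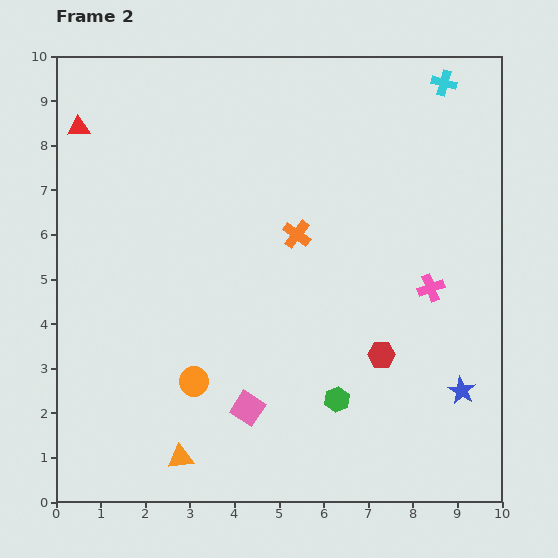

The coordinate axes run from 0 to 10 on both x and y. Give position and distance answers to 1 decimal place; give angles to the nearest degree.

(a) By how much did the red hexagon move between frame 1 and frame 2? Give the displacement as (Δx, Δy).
(-1.0, -0.5)

The red hexagon was at (8.3, 3.8) in frame 1 and (7.3, 3.3) in frame 2.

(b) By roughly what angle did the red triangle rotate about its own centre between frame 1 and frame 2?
50° counter-clockwise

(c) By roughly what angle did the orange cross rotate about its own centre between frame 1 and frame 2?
16° counter-clockwise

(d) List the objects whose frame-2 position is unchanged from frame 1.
the blue star, the pink cross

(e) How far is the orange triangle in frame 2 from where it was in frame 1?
3.7

The orange triangle moved from (6.5, 0.5) to (2.8, 1.0), a distance of √(3.7² + 0.5²) ≈ 3.7.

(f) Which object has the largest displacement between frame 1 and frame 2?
the orange triangle

(moved 3.7; next 3.3)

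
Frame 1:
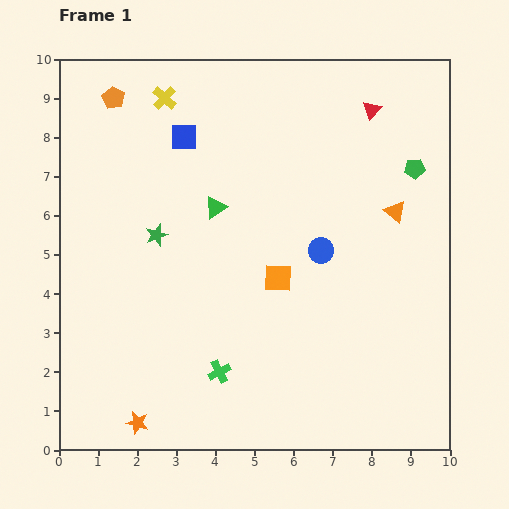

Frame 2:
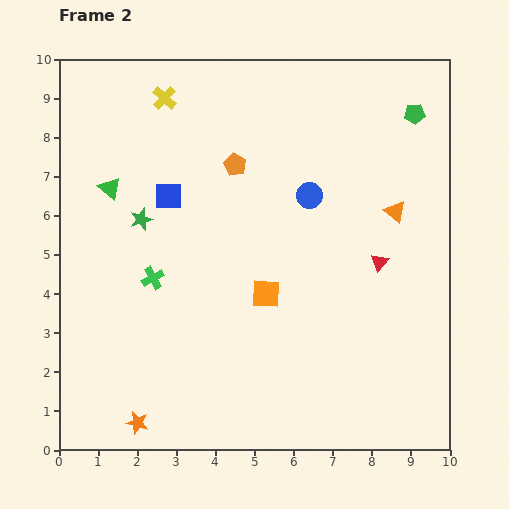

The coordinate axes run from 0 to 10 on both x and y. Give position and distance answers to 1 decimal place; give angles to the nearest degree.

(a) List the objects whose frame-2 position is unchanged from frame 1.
the orange triangle, the yellow cross, the orange star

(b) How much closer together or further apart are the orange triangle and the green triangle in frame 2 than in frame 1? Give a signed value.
+2.7

Distance in frame 1: 4.6. Distance in frame 2: 7.3.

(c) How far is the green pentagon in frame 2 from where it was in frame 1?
1.4

The green pentagon moved from (9.1, 7.2) to (9.1, 8.6), a distance of √(0.0² + 1.4²) ≈ 1.4.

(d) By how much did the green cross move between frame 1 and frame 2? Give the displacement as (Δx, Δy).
(-1.7, 2.4)

The green cross was at (4.1, 2.0) in frame 1 and (2.4, 4.4) in frame 2.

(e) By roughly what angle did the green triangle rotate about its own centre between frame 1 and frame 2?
45° counter-clockwise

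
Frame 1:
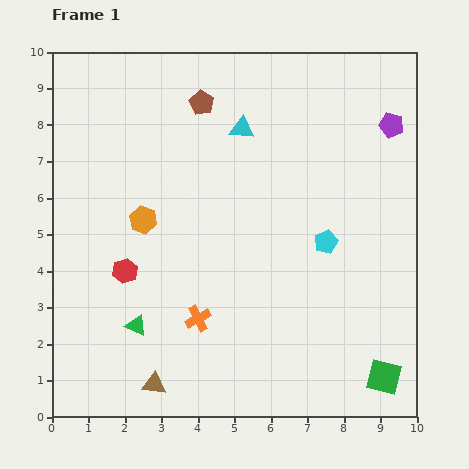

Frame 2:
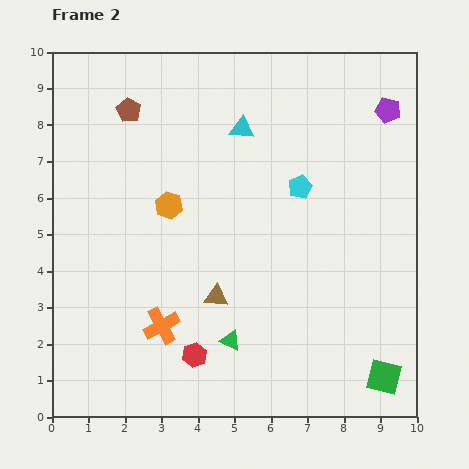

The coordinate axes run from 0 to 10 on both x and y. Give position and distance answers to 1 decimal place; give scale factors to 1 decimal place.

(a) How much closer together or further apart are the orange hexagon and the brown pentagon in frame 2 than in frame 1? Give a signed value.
-0.8

Distance in frame 1: 3.6. Distance in frame 2: 2.8.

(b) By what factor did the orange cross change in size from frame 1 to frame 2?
1.4×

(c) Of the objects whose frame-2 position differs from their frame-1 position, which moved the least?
the purple pentagon

(moved 0.4)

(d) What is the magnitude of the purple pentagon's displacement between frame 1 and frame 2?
0.4

The purple pentagon moved from (9.3, 8.0) to (9.2, 8.4), a distance of √(0.1² + 0.4²) ≈ 0.4.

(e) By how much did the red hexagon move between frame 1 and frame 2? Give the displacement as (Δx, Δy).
(1.9, -2.3)

The red hexagon was at (2.0, 4.0) in frame 1 and (3.9, 1.7) in frame 2.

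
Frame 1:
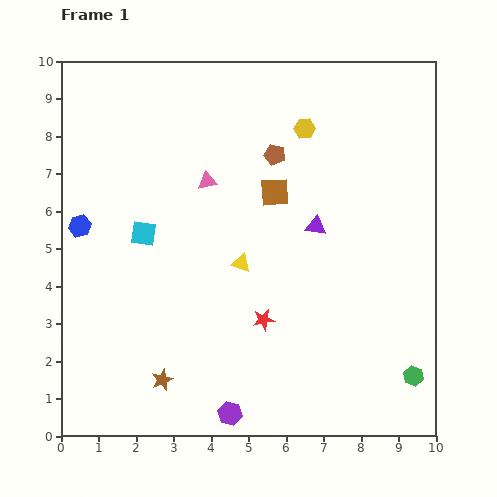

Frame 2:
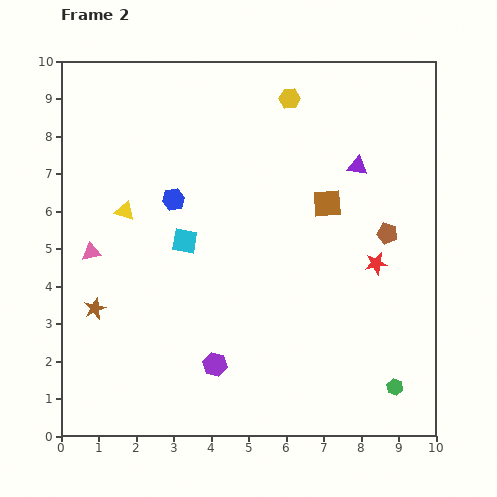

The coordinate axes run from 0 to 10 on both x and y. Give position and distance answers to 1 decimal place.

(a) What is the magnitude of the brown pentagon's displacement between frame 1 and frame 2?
3.7

The brown pentagon moved from (5.7, 7.5) to (8.7, 5.4), a distance of √(3.0² + 2.1²) ≈ 3.7.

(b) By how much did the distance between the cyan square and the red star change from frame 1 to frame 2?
+1.2

Distance in frame 1: 3.9. Distance in frame 2: 5.1.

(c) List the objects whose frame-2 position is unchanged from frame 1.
none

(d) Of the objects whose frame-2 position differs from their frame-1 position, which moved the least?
the green hexagon

(moved 0.6)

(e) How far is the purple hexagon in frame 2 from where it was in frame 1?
1.4

The purple hexagon moved from (4.5, 0.6) to (4.1, 1.9), a distance of √(0.4² + 1.3²) ≈ 1.4.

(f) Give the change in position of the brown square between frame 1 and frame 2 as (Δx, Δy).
(1.4, -0.3)

The brown square was at (5.7, 6.5) in frame 1 and (7.1, 6.2) in frame 2.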